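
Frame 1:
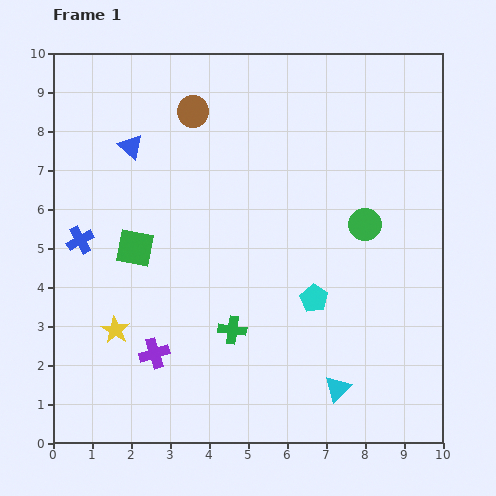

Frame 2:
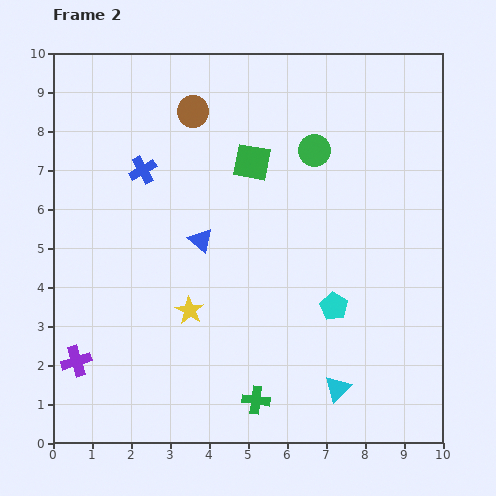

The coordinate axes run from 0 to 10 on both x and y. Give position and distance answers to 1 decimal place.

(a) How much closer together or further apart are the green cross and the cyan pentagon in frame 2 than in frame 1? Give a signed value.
+0.9

Distance in frame 1: 2.2. Distance in frame 2: 3.1.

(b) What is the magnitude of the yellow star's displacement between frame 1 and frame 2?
2.0

The yellow star moved from (1.6, 2.9) to (3.5, 3.4), a distance of √(1.9² + 0.5²) ≈ 2.0.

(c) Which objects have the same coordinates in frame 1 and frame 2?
the brown circle, the cyan triangle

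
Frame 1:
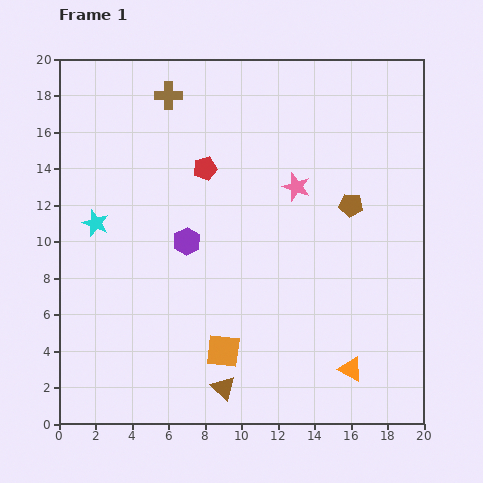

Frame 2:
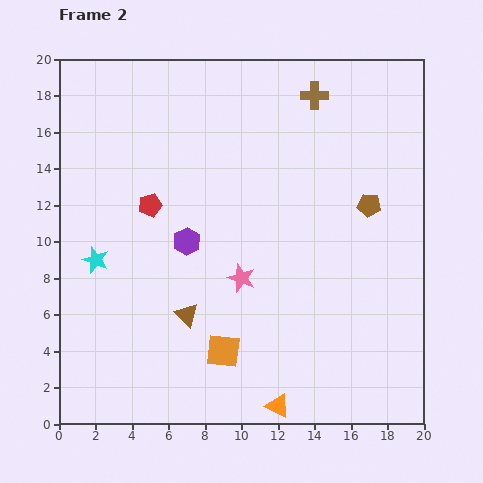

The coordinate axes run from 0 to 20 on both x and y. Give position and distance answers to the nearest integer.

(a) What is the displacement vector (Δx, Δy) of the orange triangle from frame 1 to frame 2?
(-4, -2)

The orange triangle was at (16, 3) in frame 1 and (12, 1) in frame 2.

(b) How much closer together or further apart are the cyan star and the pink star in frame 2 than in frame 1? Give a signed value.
-3

Distance in frame 1: 11. Distance in frame 2: 8.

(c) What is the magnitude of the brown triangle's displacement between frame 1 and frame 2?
4

The brown triangle moved from (9, 2) to (7, 6), a distance of √(2² + 4²) ≈ 4.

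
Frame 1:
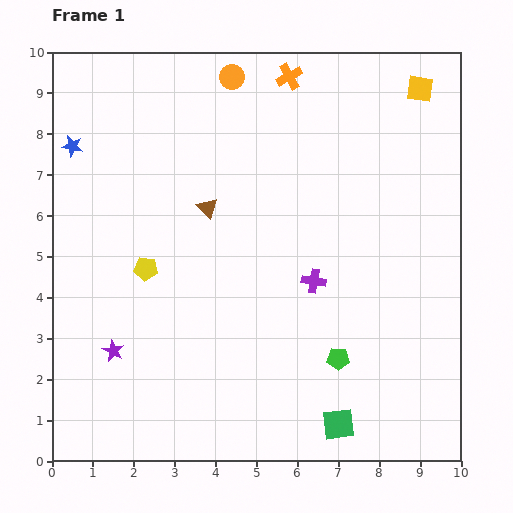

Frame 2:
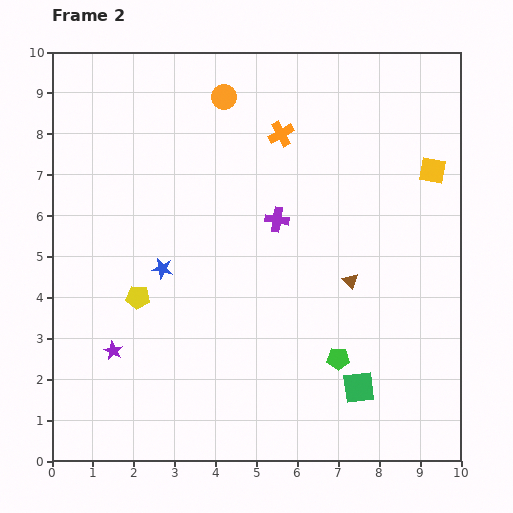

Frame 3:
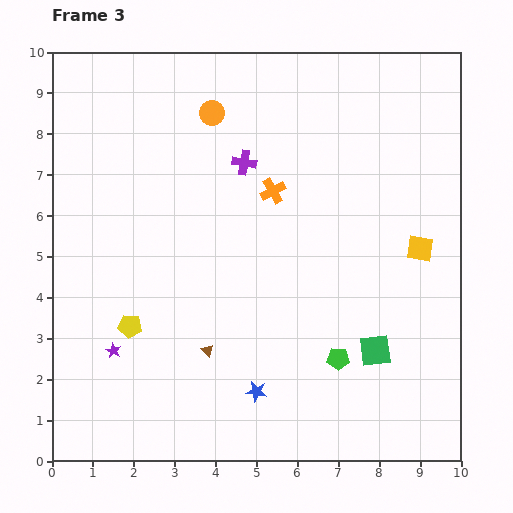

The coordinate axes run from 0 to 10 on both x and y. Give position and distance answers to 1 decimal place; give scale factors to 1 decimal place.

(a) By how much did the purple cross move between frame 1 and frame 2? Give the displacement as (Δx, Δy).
(-0.9, 1.5)

The purple cross was at (6.4, 4.4) in frame 1 and (5.5, 5.9) in frame 2.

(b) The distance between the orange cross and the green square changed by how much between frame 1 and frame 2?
-2.1

Distance in frame 1: 8.6. Distance in frame 2: 6.5.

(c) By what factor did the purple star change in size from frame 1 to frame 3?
0.7×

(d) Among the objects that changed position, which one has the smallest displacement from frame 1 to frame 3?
the orange circle

(moved 1.0)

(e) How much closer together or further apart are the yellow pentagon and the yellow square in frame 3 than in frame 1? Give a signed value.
-0.7

Distance in frame 1: 8.0. Distance in frame 3: 7.3.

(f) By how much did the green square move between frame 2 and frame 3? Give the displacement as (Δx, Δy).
(0.4, 0.9)

The green square was at (7.5, 1.8) in frame 2 and (7.9, 2.7) in frame 3.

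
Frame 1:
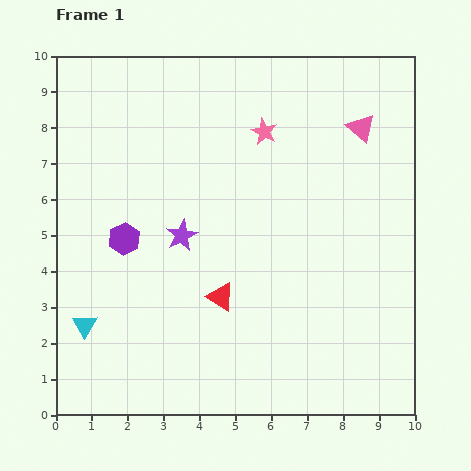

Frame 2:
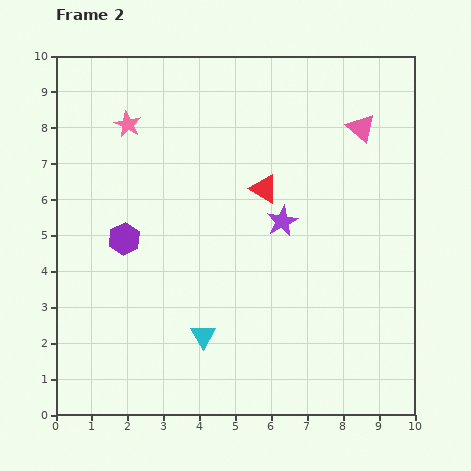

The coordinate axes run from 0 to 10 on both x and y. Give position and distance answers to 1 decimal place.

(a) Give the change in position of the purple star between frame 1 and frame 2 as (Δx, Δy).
(2.8, 0.4)

The purple star was at (3.5, 5.0) in frame 1 and (6.3, 5.4) in frame 2.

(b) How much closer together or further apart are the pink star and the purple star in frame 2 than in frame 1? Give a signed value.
+1.4

Distance in frame 1: 3.7. Distance in frame 2: 5.1.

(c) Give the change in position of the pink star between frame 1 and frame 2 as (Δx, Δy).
(-3.8, 0.2)

The pink star was at (5.8, 7.9) in frame 1 and (2.0, 8.1) in frame 2.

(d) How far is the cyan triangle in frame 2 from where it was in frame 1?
3.3

The cyan triangle moved from (0.8, 2.5) to (4.1, 2.2), a distance of √(3.3² + 0.3²) ≈ 3.3.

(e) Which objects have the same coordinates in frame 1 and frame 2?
the purple hexagon, the pink triangle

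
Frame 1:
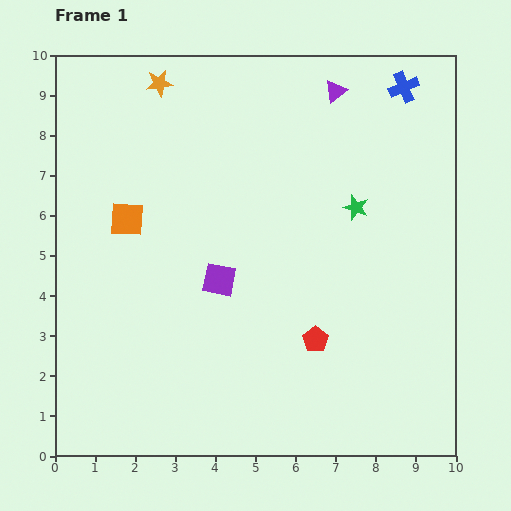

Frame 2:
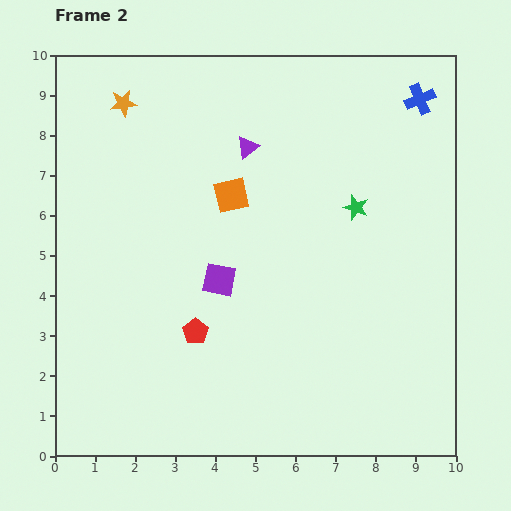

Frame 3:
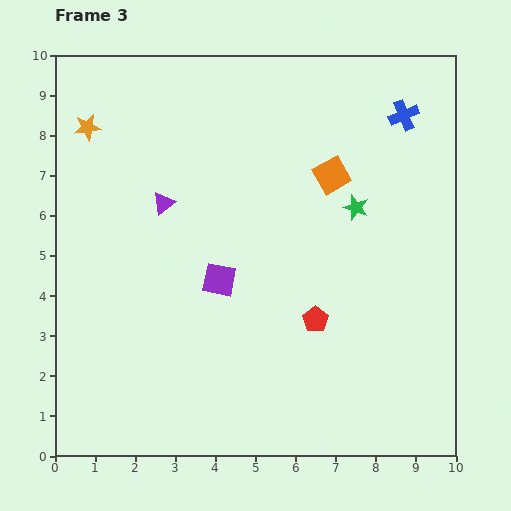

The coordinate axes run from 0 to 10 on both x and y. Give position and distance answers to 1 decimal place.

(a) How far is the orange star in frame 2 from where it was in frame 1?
1.0

The orange star moved from (2.6, 9.3) to (1.7, 8.8), a distance of √(0.9² + 0.5²) ≈ 1.0.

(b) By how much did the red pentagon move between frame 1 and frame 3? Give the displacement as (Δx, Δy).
(0.0, 0.5)

The red pentagon was at (6.5, 2.9) in frame 1 and (6.5, 3.4) in frame 3.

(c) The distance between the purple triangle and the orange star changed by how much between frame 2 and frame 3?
-0.6

Distance in frame 2: 3.3. Distance in frame 3: 2.7.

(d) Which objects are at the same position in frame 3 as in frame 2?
the purple square, the green star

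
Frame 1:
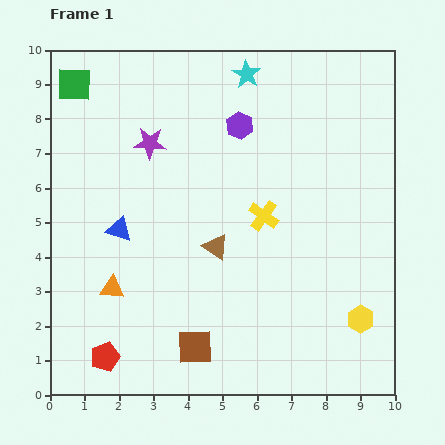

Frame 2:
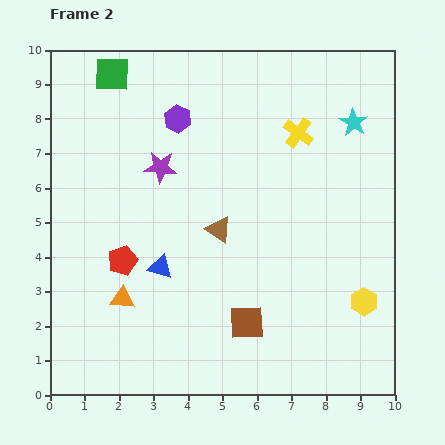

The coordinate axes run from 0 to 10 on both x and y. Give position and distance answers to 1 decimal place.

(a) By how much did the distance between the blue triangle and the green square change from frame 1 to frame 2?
+1.4

Distance in frame 1: 4.4. Distance in frame 2: 5.8.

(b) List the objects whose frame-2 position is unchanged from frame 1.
none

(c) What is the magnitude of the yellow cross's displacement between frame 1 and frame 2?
2.6

The yellow cross moved from (6.2, 5.2) to (7.2, 7.6), a distance of √(1.0² + 2.4²) ≈ 2.6.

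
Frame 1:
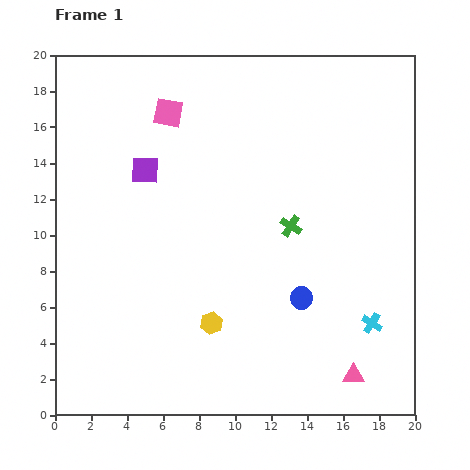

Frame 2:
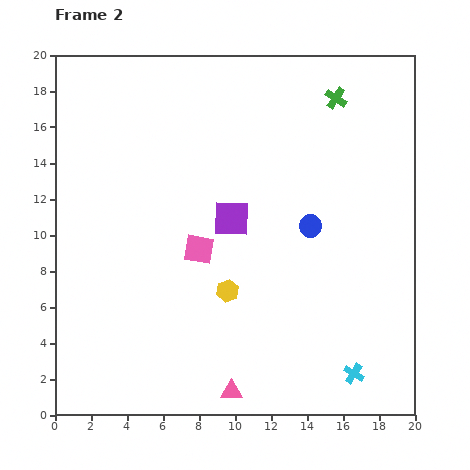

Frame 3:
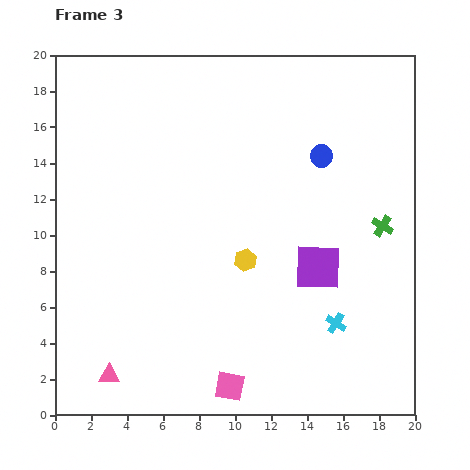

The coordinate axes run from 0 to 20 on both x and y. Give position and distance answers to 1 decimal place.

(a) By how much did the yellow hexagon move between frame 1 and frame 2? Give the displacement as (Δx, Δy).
(0.9, 1.8)

The yellow hexagon was at (8.7, 5.1) in frame 1 and (9.6, 6.9) in frame 2.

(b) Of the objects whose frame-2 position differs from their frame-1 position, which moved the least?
the yellow hexagon

(moved 2.0)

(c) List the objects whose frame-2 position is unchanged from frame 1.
none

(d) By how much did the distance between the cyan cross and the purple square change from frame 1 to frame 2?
-4.2

Distance in frame 1: 15.2. Distance in frame 2: 11.0.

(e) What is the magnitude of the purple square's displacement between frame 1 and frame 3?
11.0

The purple square moved from (5.0, 13.6) to (14.6, 8.2), a distance of √(9.6² + 5.4²) ≈ 11.0.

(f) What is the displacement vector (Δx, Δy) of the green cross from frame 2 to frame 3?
(2.6, -7.1)

The green cross was at (15.6, 17.6) in frame 2 and (18.2, 10.5) in frame 3.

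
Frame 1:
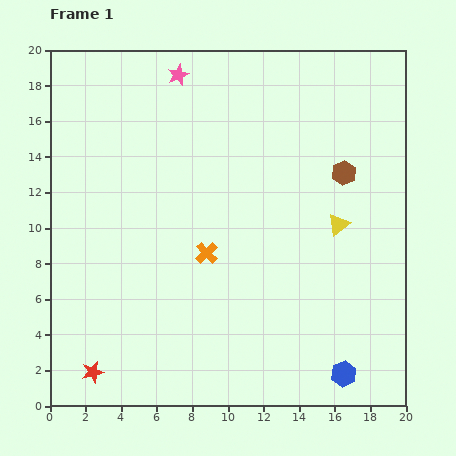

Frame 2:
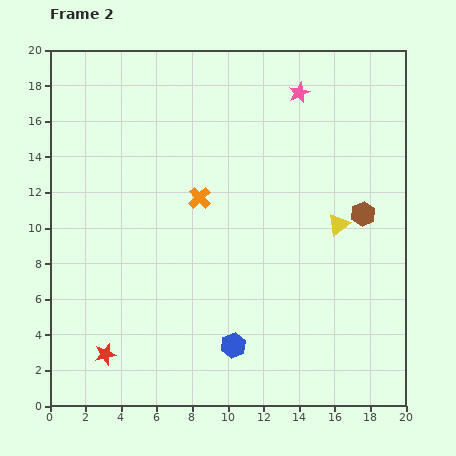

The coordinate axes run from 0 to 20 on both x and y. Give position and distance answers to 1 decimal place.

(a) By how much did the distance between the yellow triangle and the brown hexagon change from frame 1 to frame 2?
-1.4

Distance in frame 1: 2.9. Distance in frame 2: 1.5.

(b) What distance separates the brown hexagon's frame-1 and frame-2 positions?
2.5

The brown hexagon moved from (16.5, 13.1) to (17.6, 10.8), a distance of √(1.1² + 2.3²) ≈ 2.5.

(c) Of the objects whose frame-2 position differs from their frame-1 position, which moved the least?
the red star

(moved 1.2)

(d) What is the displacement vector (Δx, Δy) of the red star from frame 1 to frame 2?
(0.7, 1.0)

The red star was at (2.4, 1.9) in frame 1 and (3.1, 2.9) in frame 2.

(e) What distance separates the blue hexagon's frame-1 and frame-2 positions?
6.4

The blue hexagon moved from (16.5, 1.8) to (10.3, 3.4), a distance of √(6.2² + 1.6²) ≈ 6.4.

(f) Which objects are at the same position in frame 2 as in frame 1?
the yellow triangle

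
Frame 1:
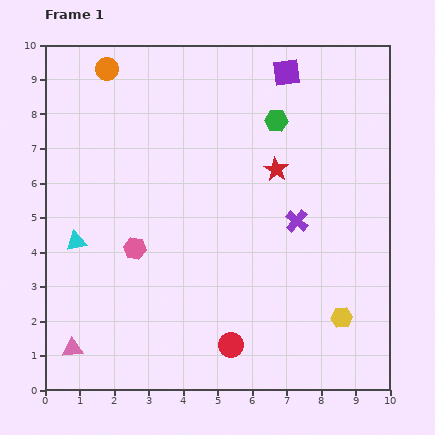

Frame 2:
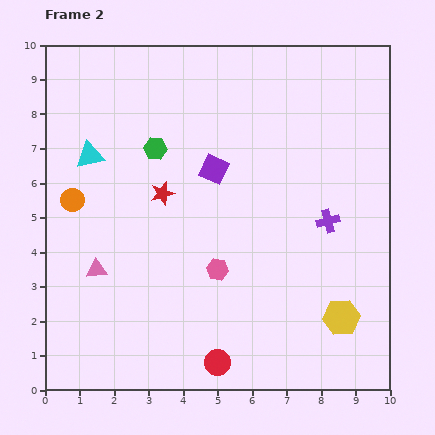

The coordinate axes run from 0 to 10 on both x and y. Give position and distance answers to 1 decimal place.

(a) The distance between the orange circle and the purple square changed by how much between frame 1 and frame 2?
-1.0

Distance in frame 1: 5.2. Distance in frame 2: 4.2.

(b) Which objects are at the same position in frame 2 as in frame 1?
the yellow hexagon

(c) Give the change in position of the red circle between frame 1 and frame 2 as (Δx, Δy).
(-0.4, -0.5)

The red circle was at (5.4, 1.3) in frame 1 and (5.0, 0.8) in frame 2.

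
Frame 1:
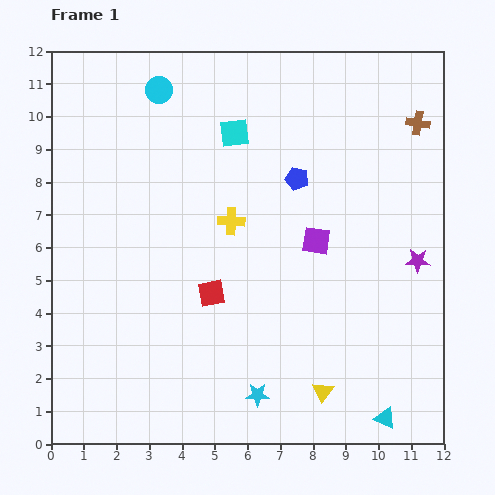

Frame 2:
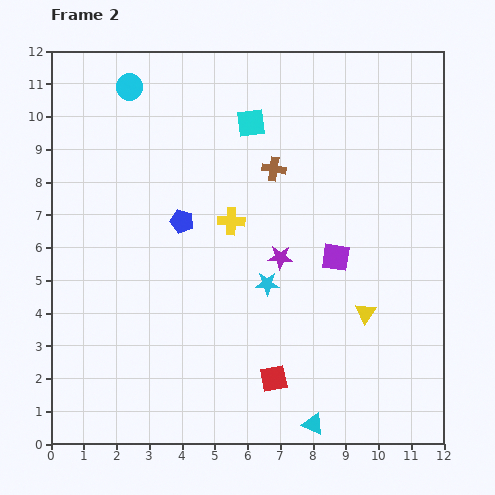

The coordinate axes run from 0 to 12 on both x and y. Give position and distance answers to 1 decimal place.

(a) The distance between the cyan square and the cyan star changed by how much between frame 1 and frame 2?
-3.1

Distance in frame 1: 8.0. Distance in frame 2: 4.9.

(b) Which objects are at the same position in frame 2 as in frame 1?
the yellow cross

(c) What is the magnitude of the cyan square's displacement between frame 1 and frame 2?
0.6

The cyan square moved from (5.6, 9.5) to (6.1, 9.8), a distance of √(0.5² + 0.3²) ≈ 0.6.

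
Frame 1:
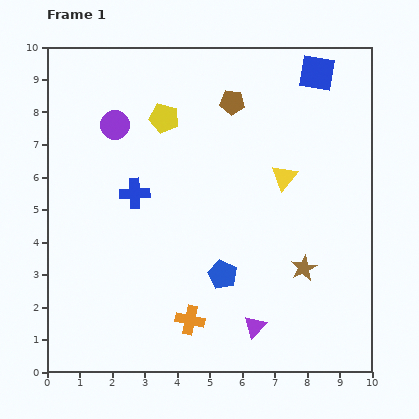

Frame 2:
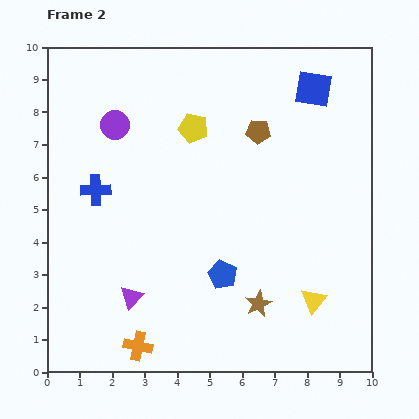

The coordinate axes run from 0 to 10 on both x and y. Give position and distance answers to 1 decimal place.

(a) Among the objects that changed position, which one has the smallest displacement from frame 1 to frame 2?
the blue square

(moved 0.5)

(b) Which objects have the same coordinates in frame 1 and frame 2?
the purple circle, the blue pentagon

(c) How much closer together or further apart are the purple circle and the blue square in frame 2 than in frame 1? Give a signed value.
-0.2

Distance in frame 1: 6.4. Distance in frame 2: 6.2.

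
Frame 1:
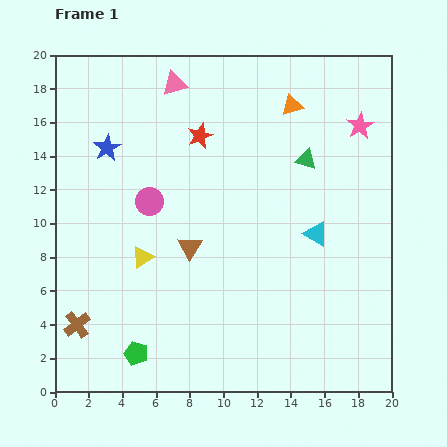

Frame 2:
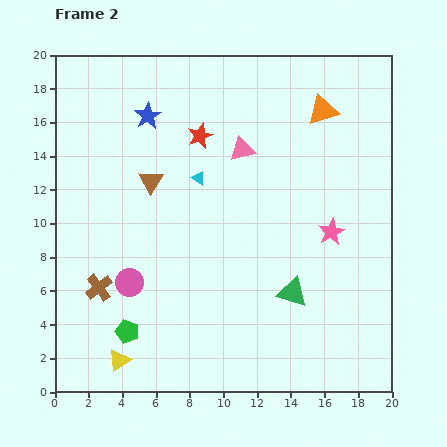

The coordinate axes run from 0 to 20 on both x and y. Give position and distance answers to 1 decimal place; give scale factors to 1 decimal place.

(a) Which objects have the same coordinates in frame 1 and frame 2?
the red star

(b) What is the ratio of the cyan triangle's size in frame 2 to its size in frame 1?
0.6×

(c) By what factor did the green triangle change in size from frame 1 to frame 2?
1.4×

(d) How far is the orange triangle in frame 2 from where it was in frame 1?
1.8

The orange triangle moved from (14.1, 17.0) to (15.9, 16.7), a distance of √(1.8² + 0.3²) ≈ 1.8.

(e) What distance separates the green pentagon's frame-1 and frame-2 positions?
1.4

The green pentagon moved from (4.8, 2.3) to (4.3, 3.6), a distance of √(0.5² + 1.3²) ≈ 1.4.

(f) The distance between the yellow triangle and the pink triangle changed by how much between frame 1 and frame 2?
+4.0

Distance in frame 1: 10.5. Distance in frame 2: 14.5.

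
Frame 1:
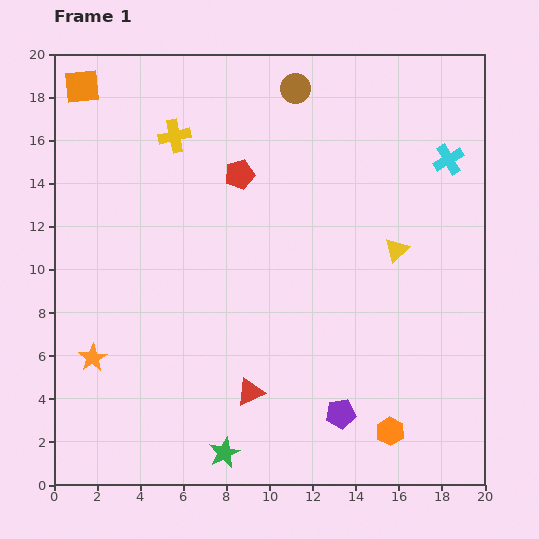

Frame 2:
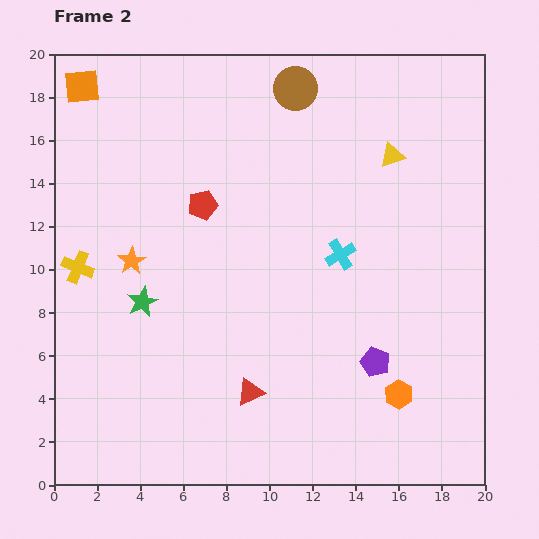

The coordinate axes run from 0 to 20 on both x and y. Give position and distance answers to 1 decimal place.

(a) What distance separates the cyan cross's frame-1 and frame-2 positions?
6.7

The cyan cross moved from (18.3, 15.1) to (13.3, 10.7), a distance of √(5.0² + 4.4²) ≈ 6.7.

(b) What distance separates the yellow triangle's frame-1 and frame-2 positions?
4.4

The yellow triangle moved from (15.9, 10.9) to (15.7, 15.3), a distance of √(0.2² + 4.4²) ≈ 4.4.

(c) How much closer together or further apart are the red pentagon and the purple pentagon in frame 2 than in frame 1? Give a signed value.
-1.3

Distance in frame 1: 12.1. Distance in frame 2: 10.8.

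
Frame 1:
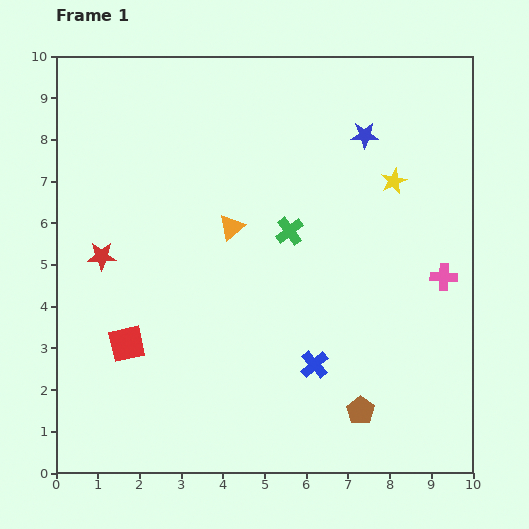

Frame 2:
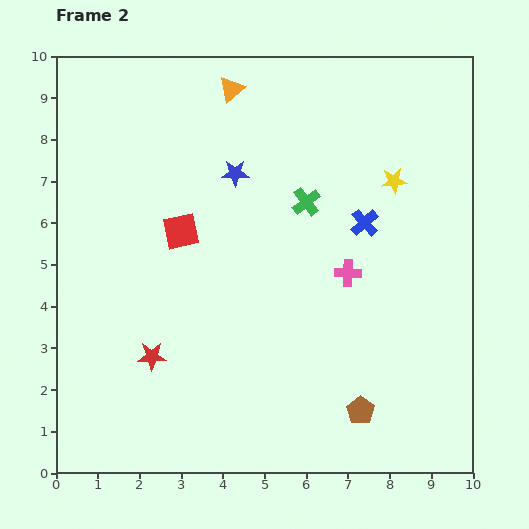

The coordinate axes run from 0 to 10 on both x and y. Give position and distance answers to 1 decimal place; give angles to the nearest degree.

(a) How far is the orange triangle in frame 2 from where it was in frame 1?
3.3

The orange triangle moved from (4.2, 5.9) to (4.2, 9.2), a distance of √(0.0² + 3.3²) ≈ 3.3.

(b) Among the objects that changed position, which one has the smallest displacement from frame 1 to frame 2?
the green cross

(moved 0.8)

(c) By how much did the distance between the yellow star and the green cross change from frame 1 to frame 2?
-0.6

Distance in frame 1: 2.8. Distance in frame 2: 2.2.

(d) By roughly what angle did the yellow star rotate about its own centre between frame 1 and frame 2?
19° clockwise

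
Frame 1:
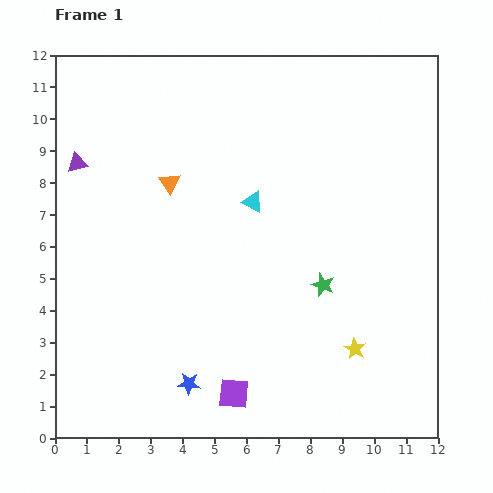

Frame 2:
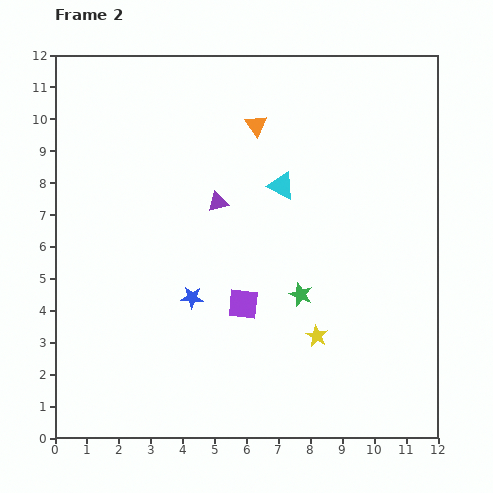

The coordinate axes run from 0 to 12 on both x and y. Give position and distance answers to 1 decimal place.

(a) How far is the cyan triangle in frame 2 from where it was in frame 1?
1.0

The cyan triangle moved from (6.2, 7.4) to (7.1, 7.9), a distance of √(0.9² + 0.5²) ≈ 1.0.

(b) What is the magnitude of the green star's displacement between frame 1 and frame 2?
0.8

The green star moved from (8.4, 4.8) to (7.7, 4.5), a distance of √(0.7² + 0.3²) ≈ 0.8.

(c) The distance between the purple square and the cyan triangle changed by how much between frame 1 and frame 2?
-2.1

Distance in frame 1: 6.0. Distance in frame 2: 3.9.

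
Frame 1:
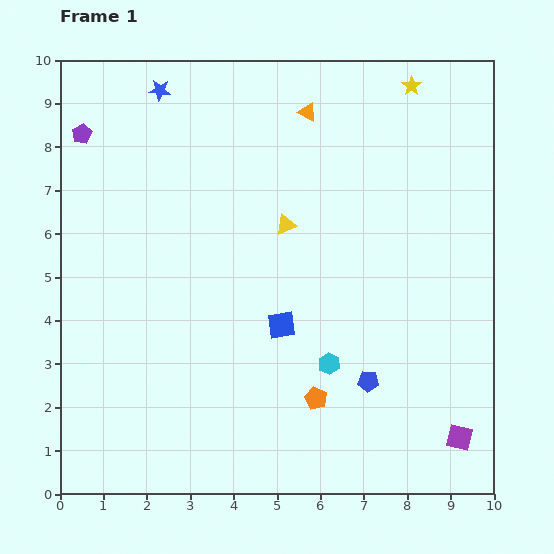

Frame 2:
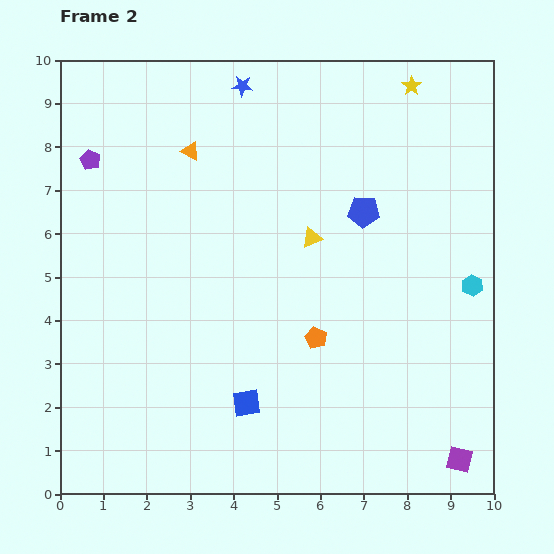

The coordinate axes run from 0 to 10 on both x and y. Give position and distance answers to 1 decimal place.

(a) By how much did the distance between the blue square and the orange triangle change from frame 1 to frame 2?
+1.0

Distance in frame 1: 4.9. Distance in frame 2: 5.9.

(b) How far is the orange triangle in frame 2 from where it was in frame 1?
2.8

The orange triangle moved from (5.7, 8.8) to (3.0, 7.9), a distance of √(2.7² + 0.9²) ≈ 2.8.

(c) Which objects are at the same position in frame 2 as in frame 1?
the yellow star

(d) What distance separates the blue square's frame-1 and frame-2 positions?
2.0

The blue square moved from (5.1, 3.9) to (4.3, 2.1), a distance of √(0.8² + 1.8²) ≈ 2.0.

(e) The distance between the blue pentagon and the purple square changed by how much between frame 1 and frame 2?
+3.6

Distance in frame 1: 2.5. Distance in frame 2: 6.1.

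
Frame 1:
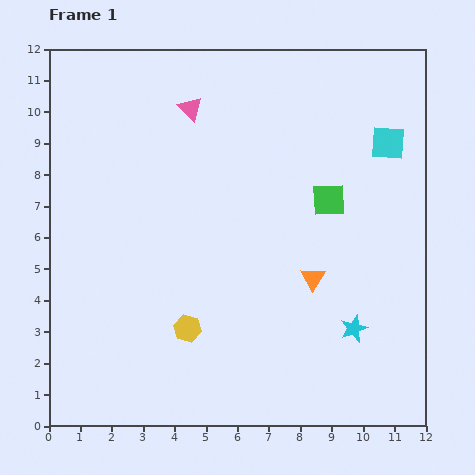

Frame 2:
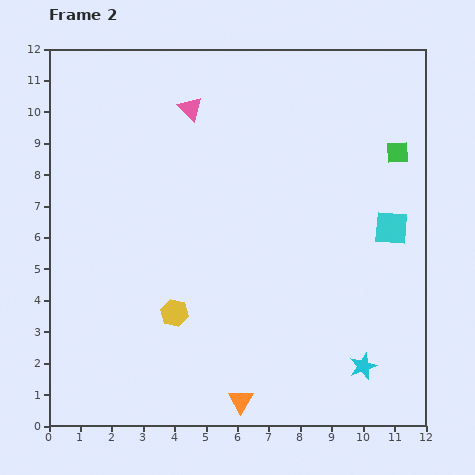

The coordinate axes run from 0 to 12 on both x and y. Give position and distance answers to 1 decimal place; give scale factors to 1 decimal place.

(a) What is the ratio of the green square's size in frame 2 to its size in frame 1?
0.7×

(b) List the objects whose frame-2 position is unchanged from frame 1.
the pink triangle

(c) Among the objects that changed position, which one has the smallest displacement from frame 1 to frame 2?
the yellow hexagon

(moved 0.6)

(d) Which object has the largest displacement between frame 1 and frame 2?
the orange triangle

(moved 4.5; next 2.7)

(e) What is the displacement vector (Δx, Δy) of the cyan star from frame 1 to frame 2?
(0.3, -1.2)

The cyan star was at (9.7, 3.1) in frame 1 and (10.0, 1.9) in frame 2.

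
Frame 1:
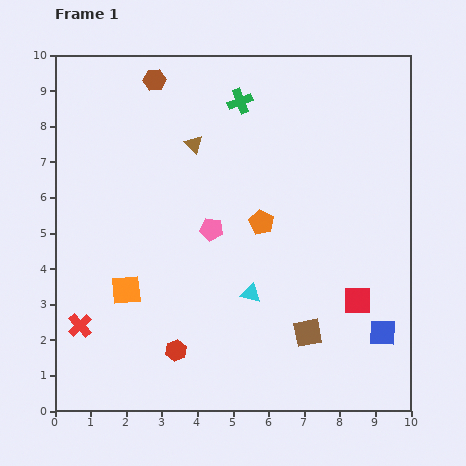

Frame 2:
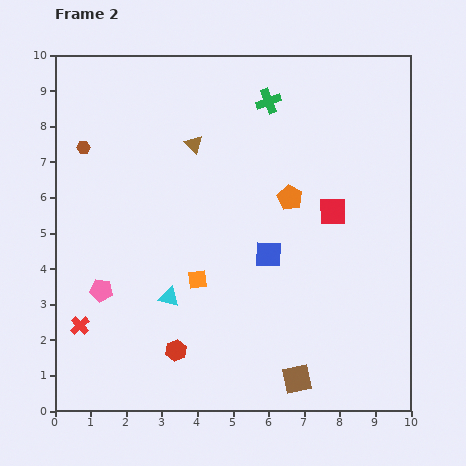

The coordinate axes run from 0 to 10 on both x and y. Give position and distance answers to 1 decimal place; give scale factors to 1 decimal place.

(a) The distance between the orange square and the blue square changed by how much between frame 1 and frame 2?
-5.2

Distance in frame 1: 7.3. Distance in frame 2: 2.1.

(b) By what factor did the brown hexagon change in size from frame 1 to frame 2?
0.6×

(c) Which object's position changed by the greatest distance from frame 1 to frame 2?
the blue square

(moved 3.9; next 3.5)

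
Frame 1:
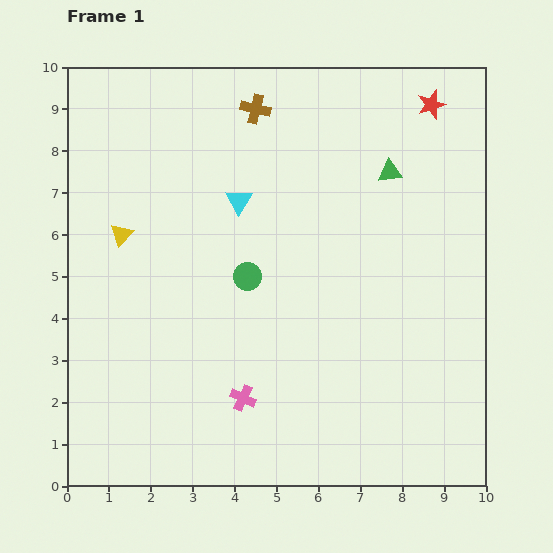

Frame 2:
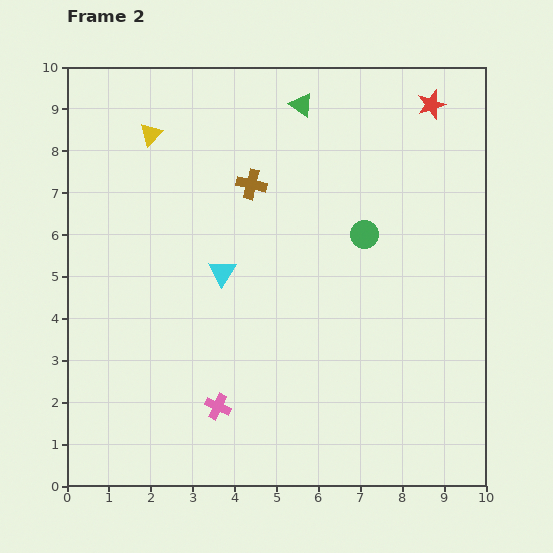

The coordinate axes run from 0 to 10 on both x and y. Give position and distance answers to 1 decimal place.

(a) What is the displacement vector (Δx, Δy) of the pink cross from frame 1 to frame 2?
(-0.6, -0.2)

The pink cross was at (4.2, 2.1) in frame 1 and (3.6, 1.9) in frame 2.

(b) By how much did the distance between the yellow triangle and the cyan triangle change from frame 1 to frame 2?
+0.8

Distance in frame 1: 2.9. Distance in frame 2: 3.7.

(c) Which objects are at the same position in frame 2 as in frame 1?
the red star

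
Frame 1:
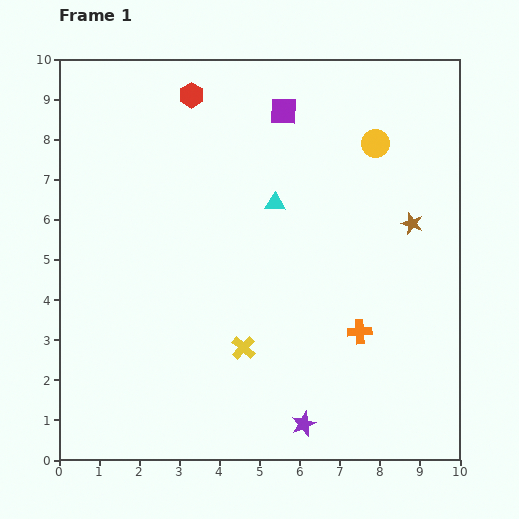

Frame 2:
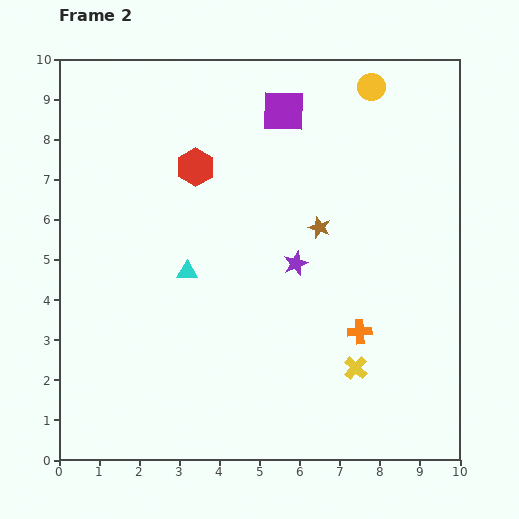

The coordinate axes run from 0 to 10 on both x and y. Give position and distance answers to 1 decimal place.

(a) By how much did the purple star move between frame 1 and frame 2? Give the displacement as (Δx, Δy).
(-0.2, 4.0)

The purple star was at (6.1, 0.9) in frame 1 and (5.9, 4.9) in frame 2.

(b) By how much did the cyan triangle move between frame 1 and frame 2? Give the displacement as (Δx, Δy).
(-2.2, -1.7)

The cyan triangle was at (5.4, 6.4) in frame 1 and (3.2, 4.7) in frame 2.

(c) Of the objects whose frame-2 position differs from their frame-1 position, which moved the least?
the yellow circle

(moved 1.4)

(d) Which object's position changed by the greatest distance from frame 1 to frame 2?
the purple star

(moved 4.0; next 2.8)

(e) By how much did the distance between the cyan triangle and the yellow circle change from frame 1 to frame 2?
+3.6

Distance in frame 1: 2.9. Distance in frame 2: 6.5.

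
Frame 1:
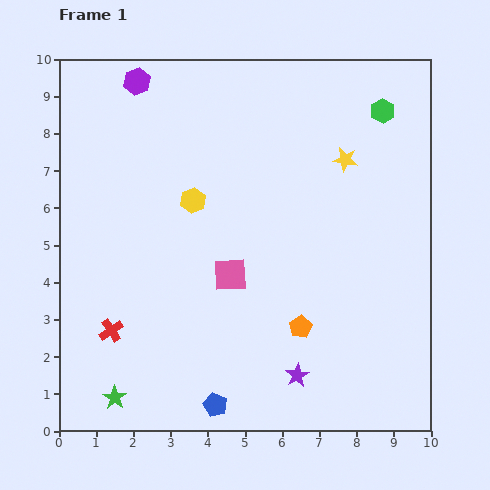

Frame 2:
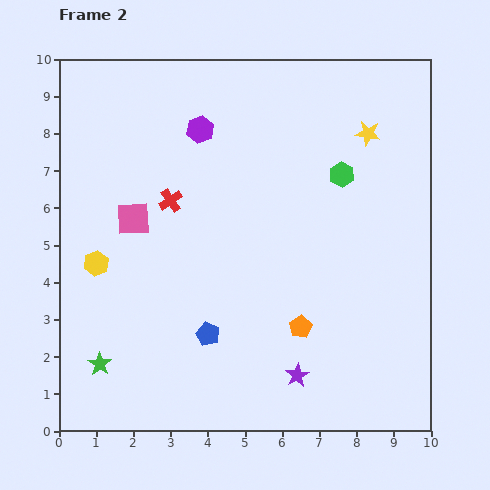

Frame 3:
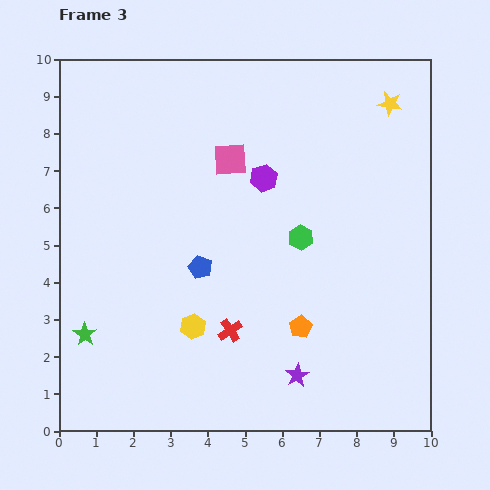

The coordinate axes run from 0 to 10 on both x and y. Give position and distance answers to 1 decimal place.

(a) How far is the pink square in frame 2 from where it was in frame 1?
3.0

The pink square moved from (4.6, 4.2) to (2.0, 5.7), a distance of √(2.6² + 1.5²) ≈ 3.0.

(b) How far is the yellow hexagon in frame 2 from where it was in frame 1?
3.1

The yellow hexagon moved from (3.6, 6.2) to (1.0, 4.5), a distance of √(2.6² + 1.7²) ≈ 3.1.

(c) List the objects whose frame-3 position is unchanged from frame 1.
the purple star, the orange pentagon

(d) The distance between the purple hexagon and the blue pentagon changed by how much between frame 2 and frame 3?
-2.6

Distance in frame 2: 5.5. Distance in frame 3: 2.9.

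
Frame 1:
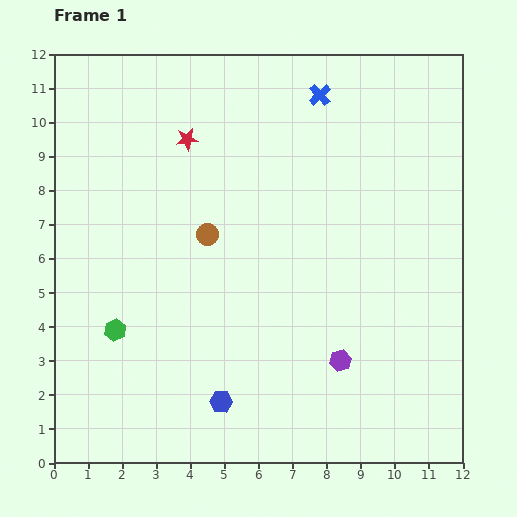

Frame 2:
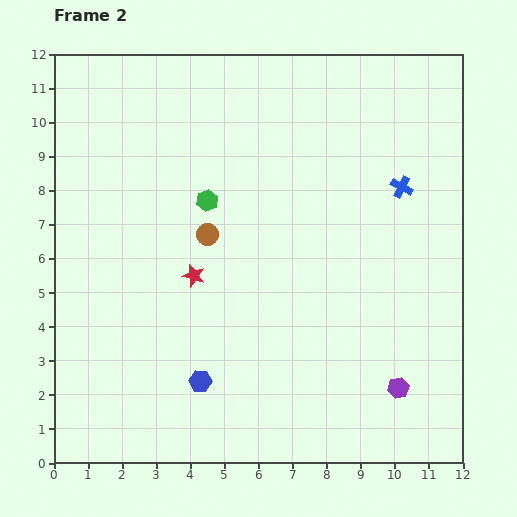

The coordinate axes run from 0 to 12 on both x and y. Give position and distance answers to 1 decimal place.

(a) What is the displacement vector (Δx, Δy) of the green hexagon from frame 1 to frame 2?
(2.7, 3.8)

The green hexagon was at (1.8, 3.9) in frame 1 and (4.5, 7.7) in frame 2.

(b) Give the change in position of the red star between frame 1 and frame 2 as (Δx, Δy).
(0.2, -4.0)

The red star was at (3.9, 9.5) in frame 1 and (4.1, 5.5) in frame 2.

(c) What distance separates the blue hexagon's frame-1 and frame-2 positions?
0.8

The blue hexagon moved from (4.9, 1.8) to (4.3, 2.4), a distance of √(0.6² + 0.6²) ≈ 0.8.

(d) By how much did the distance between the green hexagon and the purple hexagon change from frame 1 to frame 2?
+1.1

Distance in frame 1: 6.7. Distance in frame 2: 7.8.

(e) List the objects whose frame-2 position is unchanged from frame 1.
the brown circle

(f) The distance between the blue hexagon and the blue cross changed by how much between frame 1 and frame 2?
-1.3

Distance in frame 1: 9.5. Distance in frame 2: 8.2.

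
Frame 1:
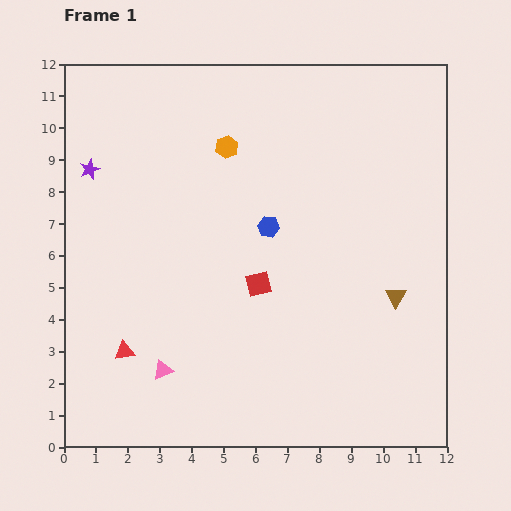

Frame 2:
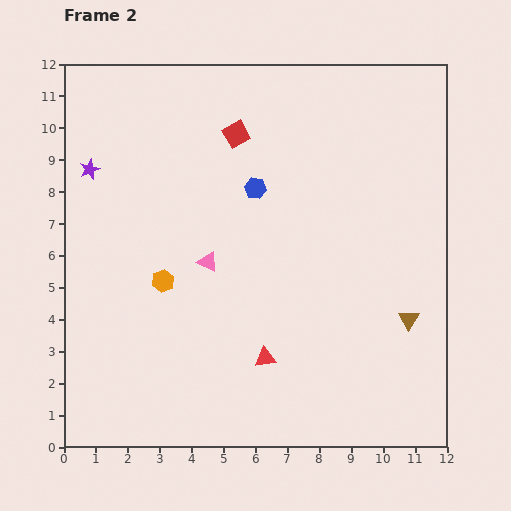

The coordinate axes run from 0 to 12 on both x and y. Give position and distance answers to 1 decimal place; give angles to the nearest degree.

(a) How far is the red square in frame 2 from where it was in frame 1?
4.8

The red square moved from (6.1, 5.1) to (5.4, 9.8), a distance of √(0.7² + 4.7²) ≈ 4.8.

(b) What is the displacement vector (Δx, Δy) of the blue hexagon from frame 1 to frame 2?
(-0.4, 1.2)

The blue hexagon was at (6.4, 6.9) in frame 1 and (6.0, 8.1) in frame 2.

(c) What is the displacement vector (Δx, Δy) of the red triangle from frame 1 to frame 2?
(4.4, -0.2)

The red triangle was at (1.9, 3.0) in frame 1 and (6.3, 2.8) in frame 2.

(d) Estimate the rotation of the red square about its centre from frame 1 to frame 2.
16° counter-clockwise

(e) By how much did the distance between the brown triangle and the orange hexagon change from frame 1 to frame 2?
+0.7

Distance in frame 1: 7.1. Distance in frame 2: 7.8.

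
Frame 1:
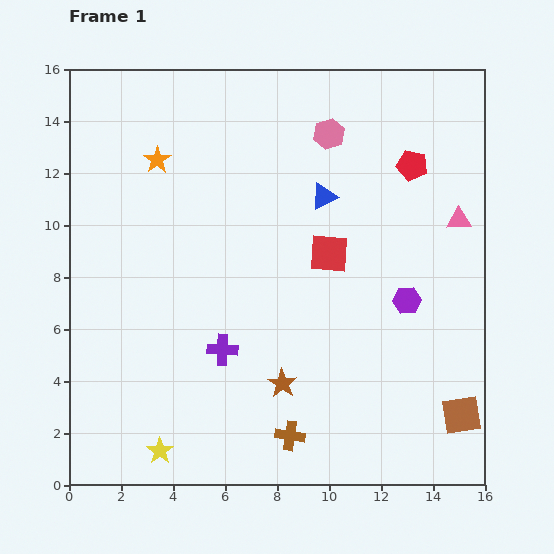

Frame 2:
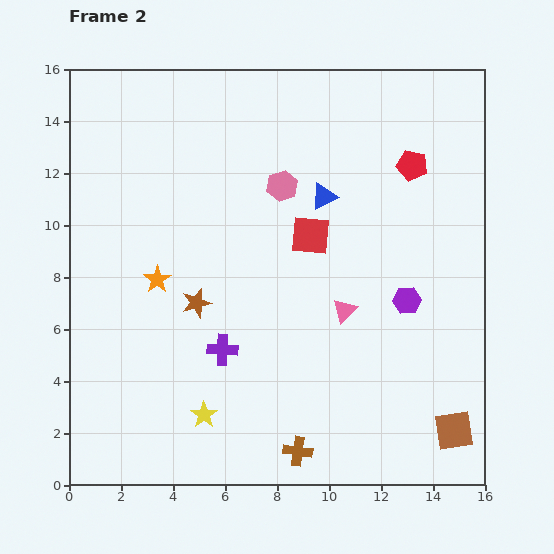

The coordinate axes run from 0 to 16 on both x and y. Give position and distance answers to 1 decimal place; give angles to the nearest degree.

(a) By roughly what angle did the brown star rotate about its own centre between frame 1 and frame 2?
23° clockwise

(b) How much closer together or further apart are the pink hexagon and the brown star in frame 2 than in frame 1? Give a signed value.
-4.2

Distance in frame 1: 9.8. Distance in frame 2: 5.6.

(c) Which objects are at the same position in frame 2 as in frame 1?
the blue triangle, the red pentagon, the purple hexagon, the purple cross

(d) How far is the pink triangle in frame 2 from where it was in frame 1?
5.6

The pink triangle moved from (15.0, 10.2) to (10.6, 6.7), a distance of √(4.4² + 3.5²) ≈ 5.6.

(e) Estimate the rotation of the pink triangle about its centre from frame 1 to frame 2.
44° counter-clockwise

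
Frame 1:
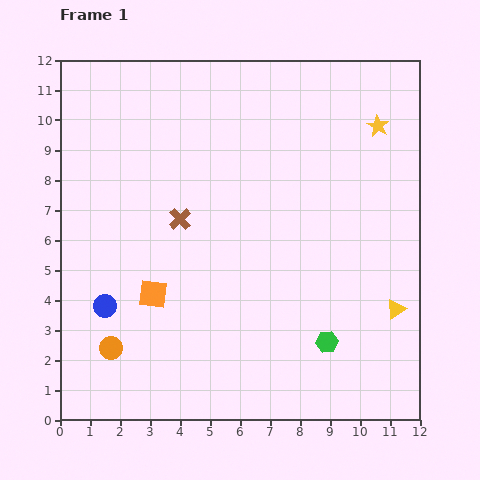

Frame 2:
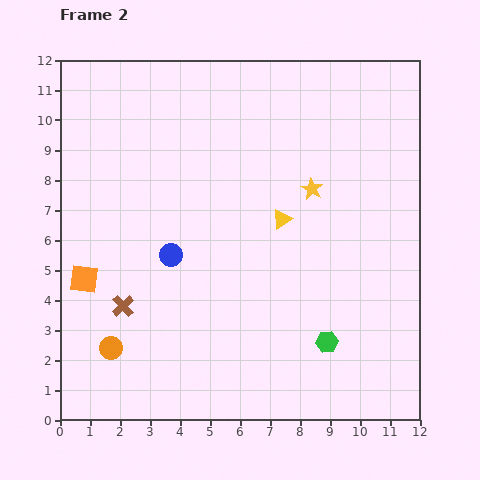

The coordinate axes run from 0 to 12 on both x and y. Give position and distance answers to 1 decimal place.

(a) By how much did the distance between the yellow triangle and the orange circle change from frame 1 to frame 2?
-2.5

Distance in frame 1: 9.6. Distance in frame 2: 7.1.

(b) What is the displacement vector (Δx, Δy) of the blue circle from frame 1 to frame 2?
(2.2, 1.7)

The blue circle was at (1.5, 3.8) in frame 1 and (3.7, 5.5) in frame 2.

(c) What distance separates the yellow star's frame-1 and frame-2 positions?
3.0

The yellow star moved from (10.6, 9.8) to (8.4, 7.7), a distance of √(2.2² + 2.1²) ≈ 3.0.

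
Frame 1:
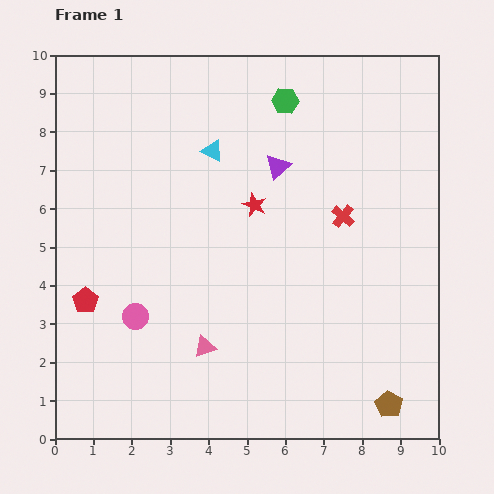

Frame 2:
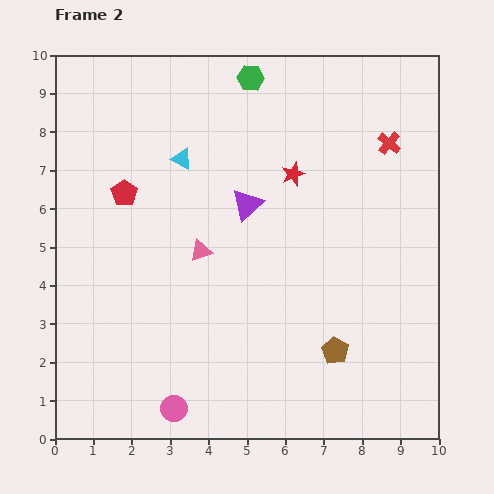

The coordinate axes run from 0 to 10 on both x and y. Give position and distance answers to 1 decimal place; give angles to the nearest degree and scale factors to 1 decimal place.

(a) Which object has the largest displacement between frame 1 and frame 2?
the red pentagon

(moved 3.0; next 2.6)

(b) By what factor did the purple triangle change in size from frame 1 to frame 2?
1.3×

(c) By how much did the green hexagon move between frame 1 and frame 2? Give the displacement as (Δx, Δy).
(-0.9, 0.6)

The green hexagon was at (6.0, 8.8) in frame 1 and (5.1, 9.4) in frame 2.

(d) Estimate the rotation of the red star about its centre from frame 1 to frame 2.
28° clockwise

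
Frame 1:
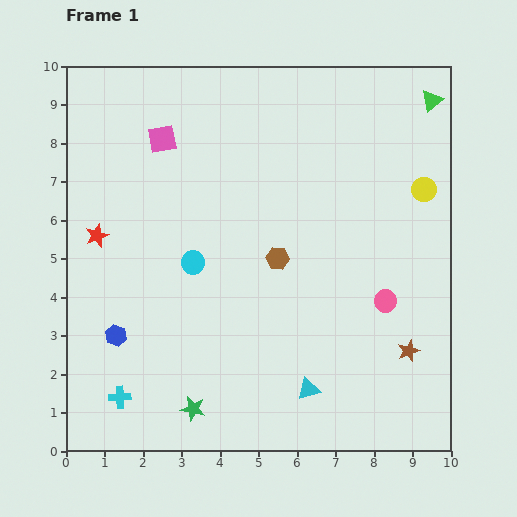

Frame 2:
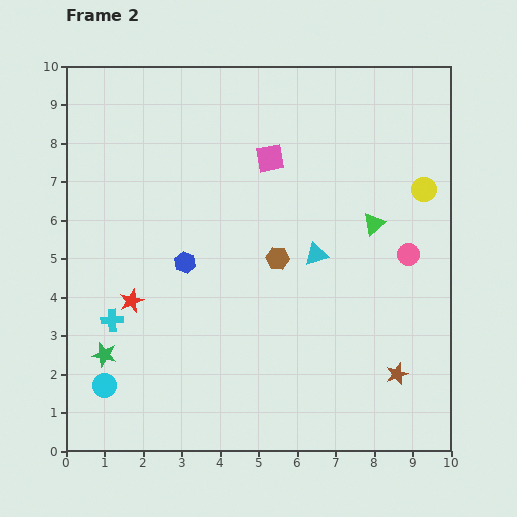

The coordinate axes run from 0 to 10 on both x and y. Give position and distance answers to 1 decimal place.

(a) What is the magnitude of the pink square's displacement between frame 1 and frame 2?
2.8

The pink square moved from (2.5, 8.1) to (5.3, 7.6), a distance of √(2.8² + 0.5²) ≈ 2.8.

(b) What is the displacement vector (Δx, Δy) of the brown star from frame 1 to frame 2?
(-0.3, -0.6)

The brown star was at (8.9, 2.6) in frame 1 and (8.6, 2.0) in frame 2.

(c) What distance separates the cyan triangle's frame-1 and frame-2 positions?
3.5

The cyan triangle moved from (6.3, 1.6) to (6.5, 5.1), a distance of √(0.2² + 3.5²) ≈ 3.5.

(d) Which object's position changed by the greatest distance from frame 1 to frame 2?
the cyan circle

(moved 3.9; next 3.5)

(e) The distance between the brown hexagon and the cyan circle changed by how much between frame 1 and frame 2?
+3.4

Distance in frame 1: 2.2. Distance in frame 2: 5.6.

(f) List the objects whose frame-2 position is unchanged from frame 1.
the yellow circle, the brown hexagon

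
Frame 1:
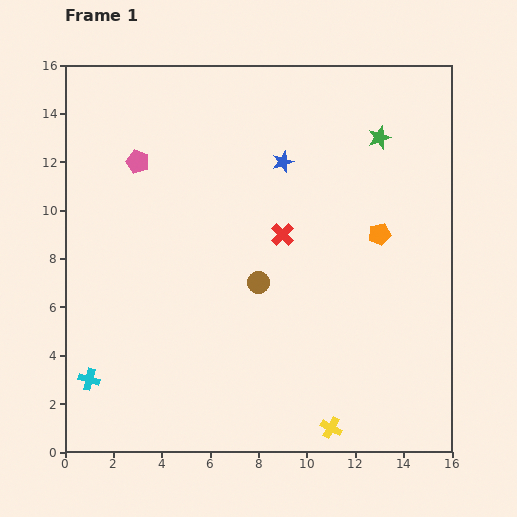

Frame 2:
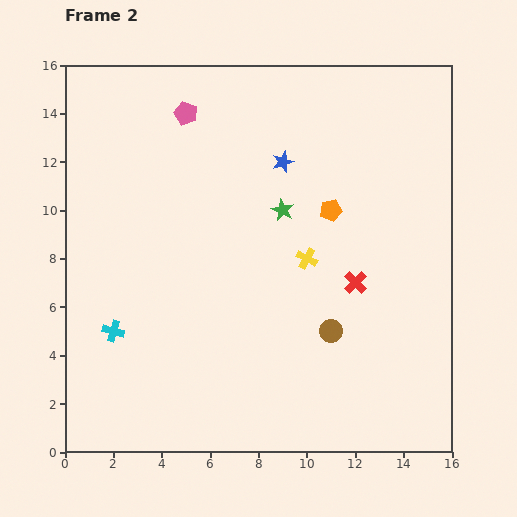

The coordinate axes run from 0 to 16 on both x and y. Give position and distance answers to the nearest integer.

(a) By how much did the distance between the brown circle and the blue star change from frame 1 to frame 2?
+2

Distance in frame 1: 5. Distance in frame 2: 7.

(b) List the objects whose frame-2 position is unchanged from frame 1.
the blue star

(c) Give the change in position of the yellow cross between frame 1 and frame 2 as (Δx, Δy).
(-1, 7)

The yellow cross was at (11, 1) in frame 1 and (10, 8) in frame 2.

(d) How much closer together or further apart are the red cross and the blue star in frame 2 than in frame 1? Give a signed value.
+3

Distance in frame 1: 3. Distance in frame 2: 6.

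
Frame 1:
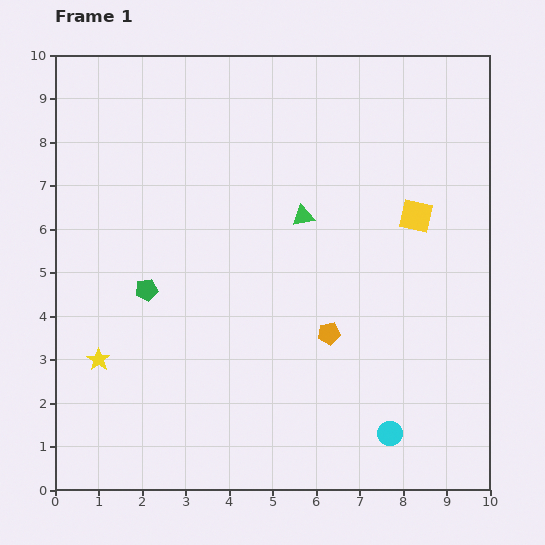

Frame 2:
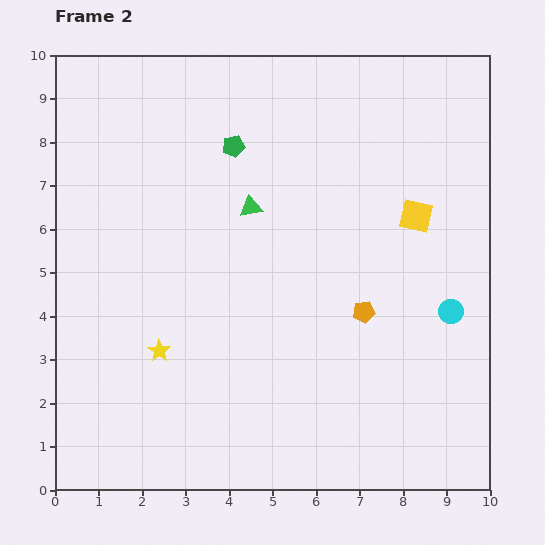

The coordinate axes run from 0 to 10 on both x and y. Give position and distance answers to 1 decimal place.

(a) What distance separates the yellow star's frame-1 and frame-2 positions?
1.4

The yellow star moved from (1.0, 3.0) to (2.4, 3.2), a distance of √(1.4² + 0.2²) ≈ 1.4.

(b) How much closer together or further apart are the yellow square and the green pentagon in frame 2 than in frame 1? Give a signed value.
-1.9

Distance in frame 1: 6.4. Distance in frame 2: 4.5.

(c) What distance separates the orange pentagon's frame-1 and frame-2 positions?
0.9

The orange pentagon moved from (6.3, 3.6) to (7.1, 4.1), a distance of √(0.8² + 0.5²) ≈ 0.9.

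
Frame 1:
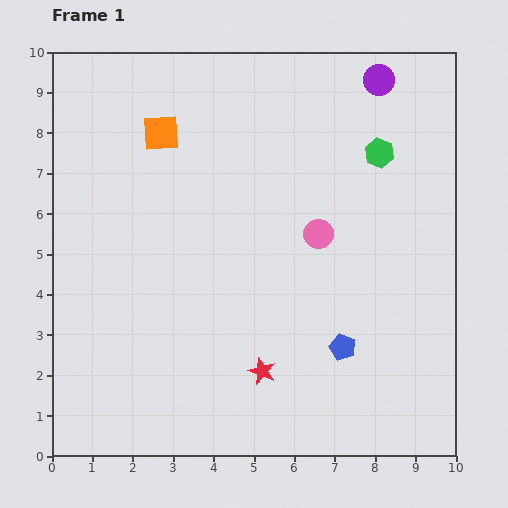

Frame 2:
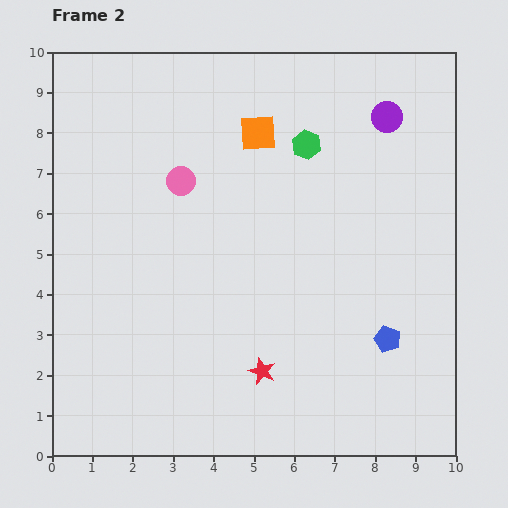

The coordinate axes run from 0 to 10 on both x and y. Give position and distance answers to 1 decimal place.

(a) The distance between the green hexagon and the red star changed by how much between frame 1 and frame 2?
-0.4

Distance in frame 1: 6.1. Distance in frame 2: 5.7.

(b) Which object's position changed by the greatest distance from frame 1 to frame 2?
the pink circle

(moved 3.6; next 2.4)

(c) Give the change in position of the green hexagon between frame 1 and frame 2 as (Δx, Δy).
(-1.8, 0.2)

The green hexagon was at (8.1, 7.5) in frame 1 and (6.3, 7.7) in frame 2.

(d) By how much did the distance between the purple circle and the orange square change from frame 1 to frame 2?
-2.4

Distance in frame 1: 5.6. Distance in frame 2: 3.2.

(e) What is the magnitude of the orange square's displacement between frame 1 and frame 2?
2.4

The orange square moved from (2.7, 8.0) to (5.1, 8.0), a distance of √(2.4² + 0.0²) ≈ 2.4.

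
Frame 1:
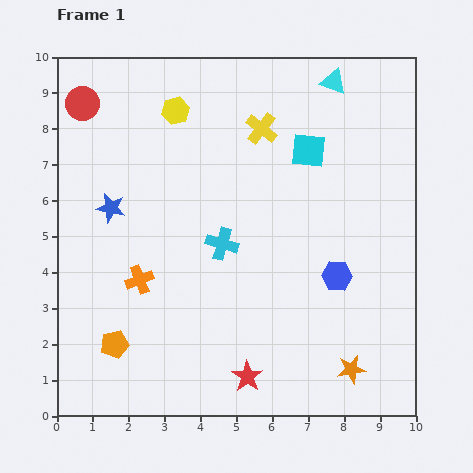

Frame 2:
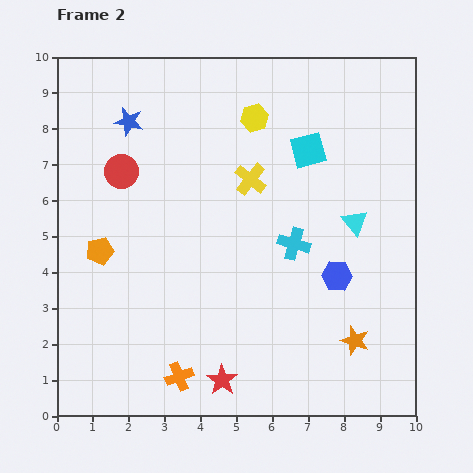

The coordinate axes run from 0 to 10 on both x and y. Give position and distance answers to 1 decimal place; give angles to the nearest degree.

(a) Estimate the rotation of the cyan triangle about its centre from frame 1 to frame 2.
31° clockwise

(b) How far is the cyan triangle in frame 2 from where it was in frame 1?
3.9

The cyan triangle moved from (7.7, 9.3) to (8.3, 5.4), a distance of √(0.6² + 3.9²) ≈ 3.9.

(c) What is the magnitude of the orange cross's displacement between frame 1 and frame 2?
2.9

The orange cross moved from (2.3, 3.8) to (3.4, 1.1), a distance of √(1.1² + 2.7²) ≈ 2.9.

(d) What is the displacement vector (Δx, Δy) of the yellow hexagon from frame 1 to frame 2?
(2.2, -0.2)

The yellow hexagon was at (3.3, 8.5) in frame 1 and (5.5, 8.3) in frame 2.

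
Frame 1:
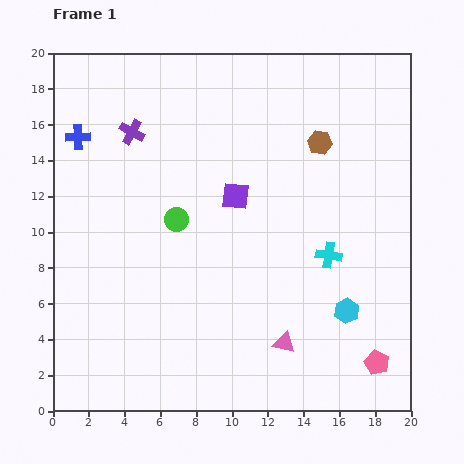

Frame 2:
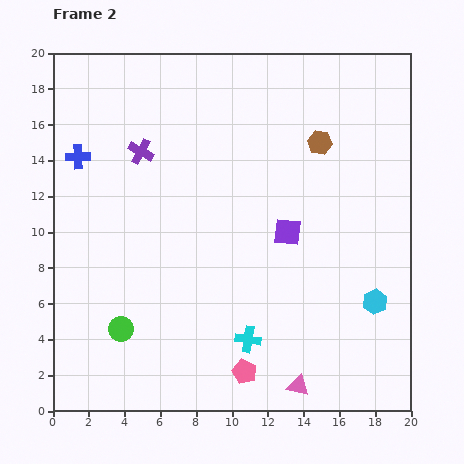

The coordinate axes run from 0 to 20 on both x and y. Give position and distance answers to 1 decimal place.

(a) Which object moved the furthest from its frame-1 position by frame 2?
the pink pentagon

(moved 7.4; next 6.8)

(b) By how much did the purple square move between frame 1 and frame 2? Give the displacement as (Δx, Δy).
(2.9, -2.0)

The purple square was at (10.2, 12.0) in frame 1 and (13.1, 10.0) in frame 2.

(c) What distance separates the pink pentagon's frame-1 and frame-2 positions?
7.4

The pink pentagon moved from (18.1, 2.7) to (10.7, 2.2), a distance of √(7.4² + 0.5²) ≈ 7.4.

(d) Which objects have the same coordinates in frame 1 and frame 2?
the brown hexagon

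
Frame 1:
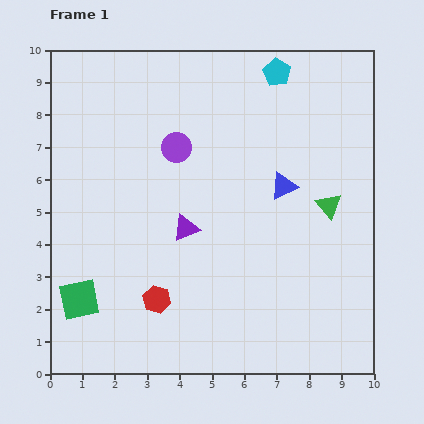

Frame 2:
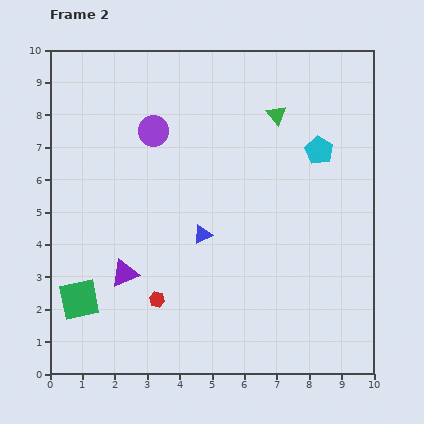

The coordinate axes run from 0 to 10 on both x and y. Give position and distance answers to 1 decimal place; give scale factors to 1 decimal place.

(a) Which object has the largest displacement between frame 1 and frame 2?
the green triangle

(moved 3.2; next 2.9)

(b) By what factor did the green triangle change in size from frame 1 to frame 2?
0.8×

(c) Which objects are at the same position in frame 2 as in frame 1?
the red hexagon, the green square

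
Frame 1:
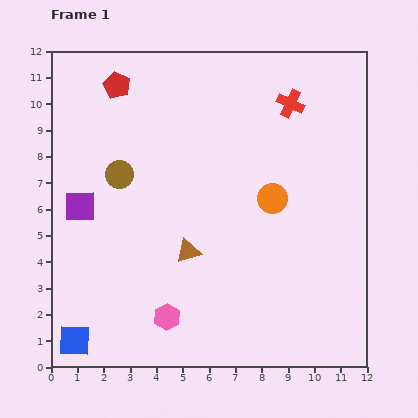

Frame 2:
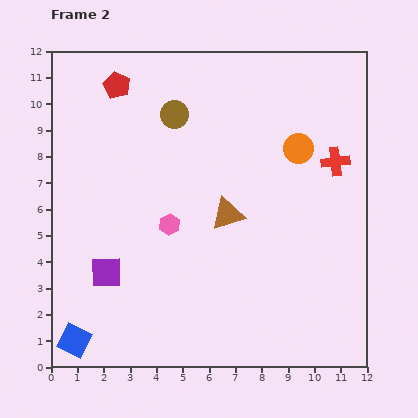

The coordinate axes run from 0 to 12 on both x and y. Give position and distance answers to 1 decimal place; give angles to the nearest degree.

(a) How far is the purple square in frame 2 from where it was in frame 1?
2.7

The purple square moved from (1.1, 6.1) to (2.1, 3.6), a distance of √(1.0² + 2.5²) ≈ 2.7.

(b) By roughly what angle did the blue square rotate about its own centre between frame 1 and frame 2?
25° clockwise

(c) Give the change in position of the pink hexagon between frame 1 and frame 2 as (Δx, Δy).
(0.1, 3.5)

The pink hexagon was at (4.4, 1.9) in frame 1 and (4.5, 5.4) in frame 2.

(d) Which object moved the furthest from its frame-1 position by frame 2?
the pink hexagon

(moved 3.5; next 3.1)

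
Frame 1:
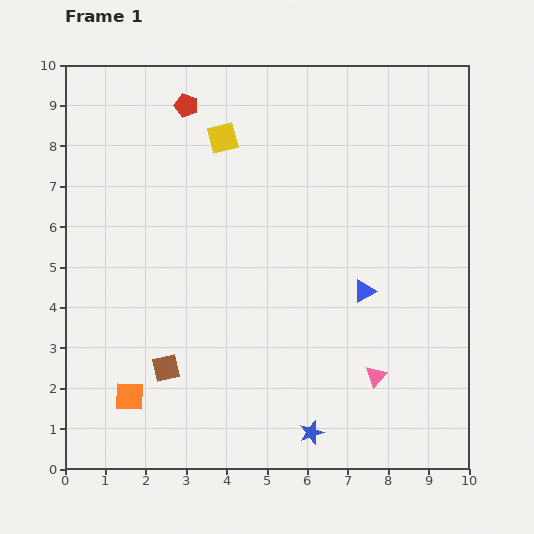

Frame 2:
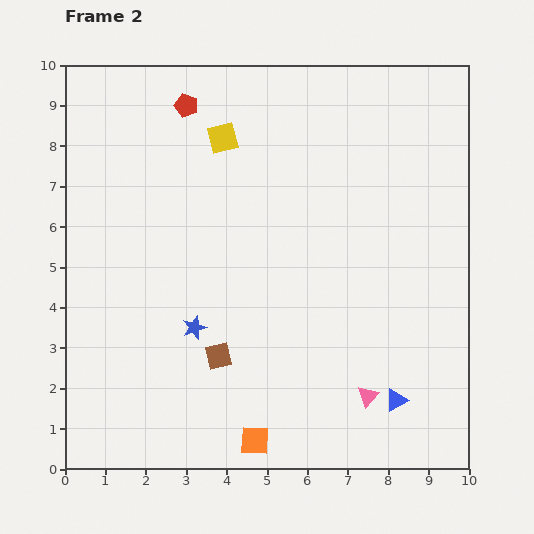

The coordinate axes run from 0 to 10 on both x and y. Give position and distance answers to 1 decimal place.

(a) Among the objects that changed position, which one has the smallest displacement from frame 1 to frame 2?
the pink triangle

(moved 0.5)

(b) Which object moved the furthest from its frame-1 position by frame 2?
the blue star

(moved 3.9; next 3.3)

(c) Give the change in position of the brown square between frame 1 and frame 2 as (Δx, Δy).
(1.3, 0.3)

The brown square was at (2.5, 2.5) in frame 1 and (3.8, 2.8) in frame 2.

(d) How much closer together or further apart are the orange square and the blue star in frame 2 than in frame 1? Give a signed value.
-1.4

Distance in frame 1: 4.6. Distance in frame 2: 3.2.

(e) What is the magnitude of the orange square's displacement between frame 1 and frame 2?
3.3

The orange square moved from (1.6, 1.8) to (4.7, 0.7), a distance of √(3.1² + 1.1²) ≈ 3.3.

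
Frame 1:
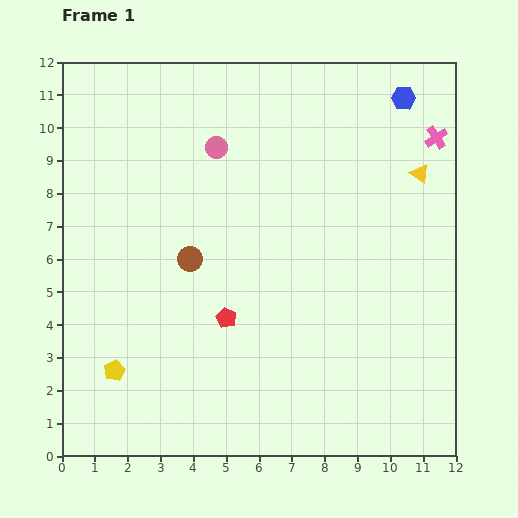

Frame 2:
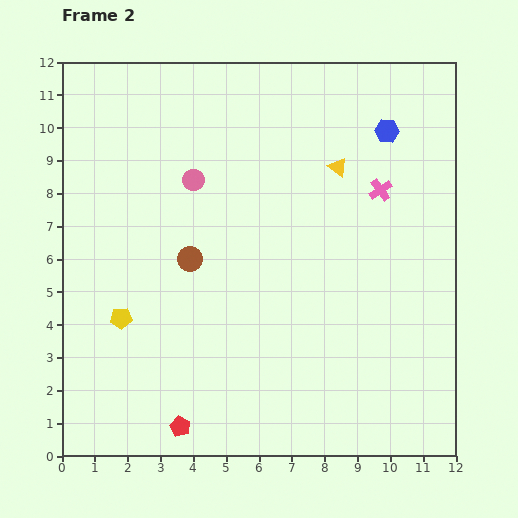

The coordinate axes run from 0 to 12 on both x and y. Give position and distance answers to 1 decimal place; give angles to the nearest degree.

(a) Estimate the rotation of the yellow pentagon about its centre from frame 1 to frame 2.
21° clockwise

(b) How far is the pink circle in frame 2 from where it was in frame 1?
1.2

The pink circle moved from (4.7, 9.4) to (4.0, 8.4), a distance of √(0.7² + 1.0²) ≈ 1.2.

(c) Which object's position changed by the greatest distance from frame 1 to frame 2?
the red pentagon

(moved 3.6; next 2.5)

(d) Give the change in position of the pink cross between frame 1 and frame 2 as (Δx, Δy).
(-1.7, -1.6)

The pink cross was at (11.4, 9.7) in frame 1 and (9.7, 8.1) in frame 2.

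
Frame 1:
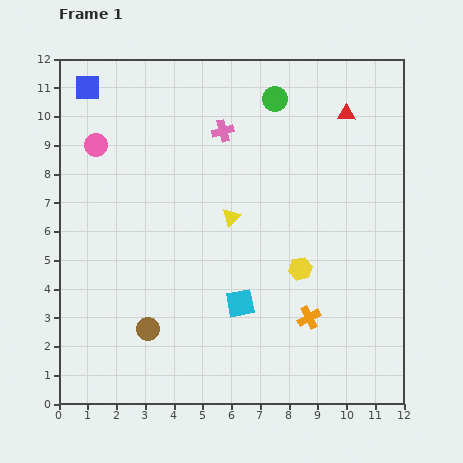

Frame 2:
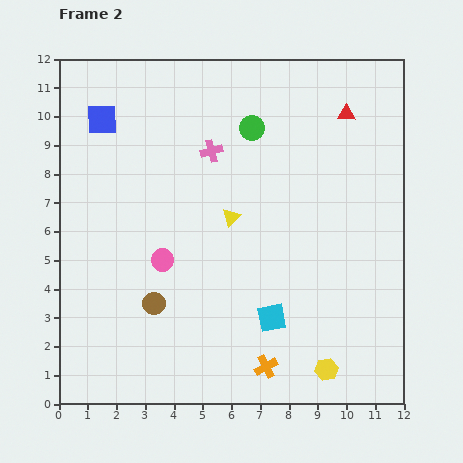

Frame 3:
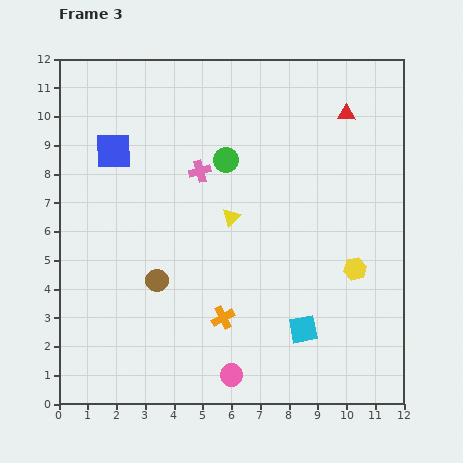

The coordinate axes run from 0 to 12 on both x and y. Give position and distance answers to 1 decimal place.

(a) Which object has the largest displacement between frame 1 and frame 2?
the pink circle

(moved 4.6; next 3.6)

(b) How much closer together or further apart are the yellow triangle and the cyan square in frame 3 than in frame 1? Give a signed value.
+1.6

Distance in frame 1: 3.0. Distance in frame 3: 4.6.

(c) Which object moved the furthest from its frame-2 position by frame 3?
the pink circle

(moved 4.7; next 3.6)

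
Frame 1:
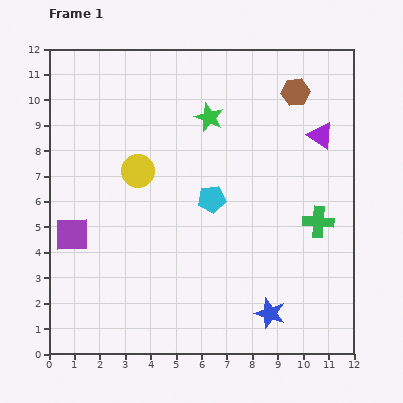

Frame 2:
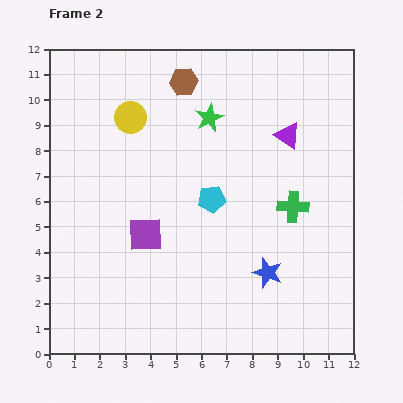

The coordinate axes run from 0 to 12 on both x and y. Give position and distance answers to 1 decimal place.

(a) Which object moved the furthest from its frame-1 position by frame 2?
the brown hexagon

(moved 4.4; next 2.9)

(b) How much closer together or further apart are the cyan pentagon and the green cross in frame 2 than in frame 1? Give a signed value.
-1.1

Distance in frame 1: 4.3. Distance in frame 2: 3.2.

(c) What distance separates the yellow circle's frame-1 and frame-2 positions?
2.1

The yellow circle moved from (3.5, 7.2) to (3.2, 9.3), a distance of √(0.3² + 2.1²) ≈ 2.1.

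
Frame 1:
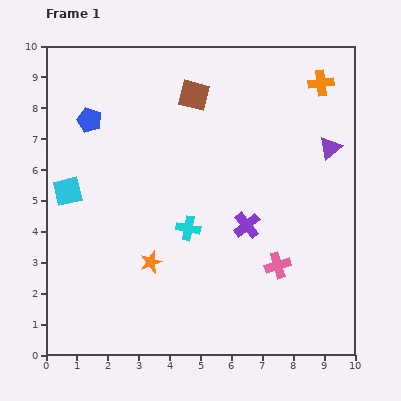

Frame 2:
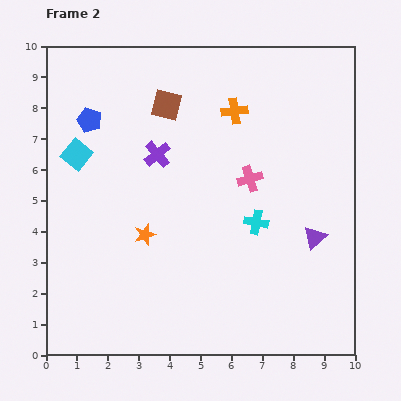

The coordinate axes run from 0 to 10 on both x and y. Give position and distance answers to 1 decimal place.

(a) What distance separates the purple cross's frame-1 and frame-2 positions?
3.7

The purple cross moved from (6.5, 4.2) to (3.6, 6.5), a distance of √(2.9² + 2.3²) ≈ 3.7.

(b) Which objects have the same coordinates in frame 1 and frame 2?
the blue pentagon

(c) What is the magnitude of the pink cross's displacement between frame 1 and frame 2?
2.9

The pink cross moved from (7.5, 2.9) to (6.6, 5.7), a distance of √(0.9² + 2.8²) ≈ 2.9.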